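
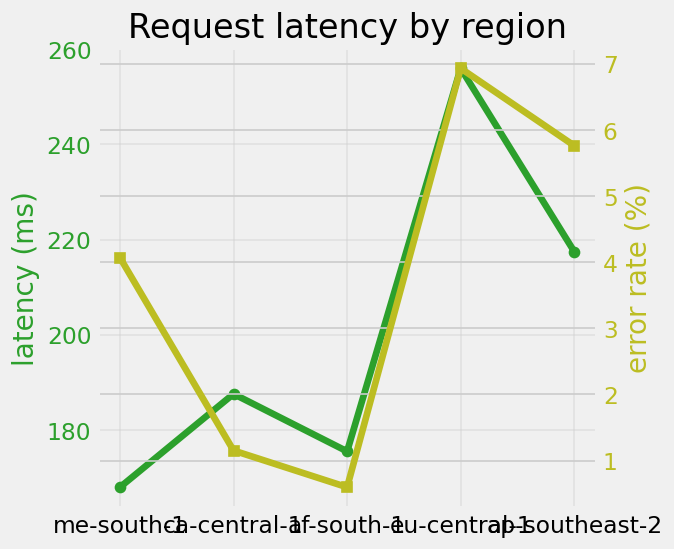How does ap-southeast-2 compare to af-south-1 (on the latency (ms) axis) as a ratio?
ap-southeast-2 ≈ 220, af-south-1 ≈ 180; 220/180 ≈ 1.22.

≈ 1.22×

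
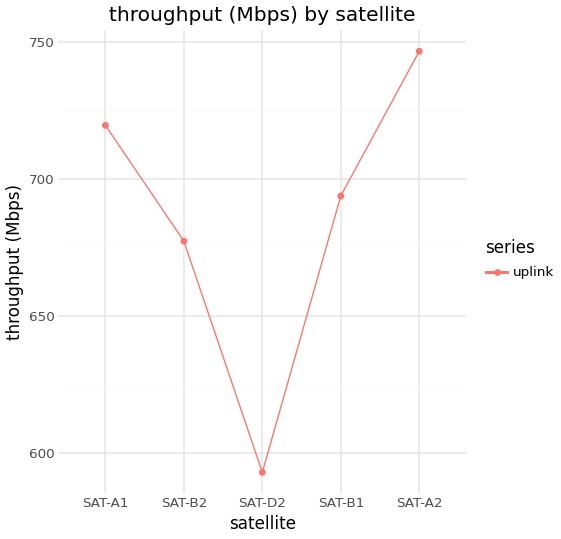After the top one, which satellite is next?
Top 3: SAT-A2 ≈ 740, SAT-A1 ≈ 720, SAT-B1 ≈ 700.

SAT-A1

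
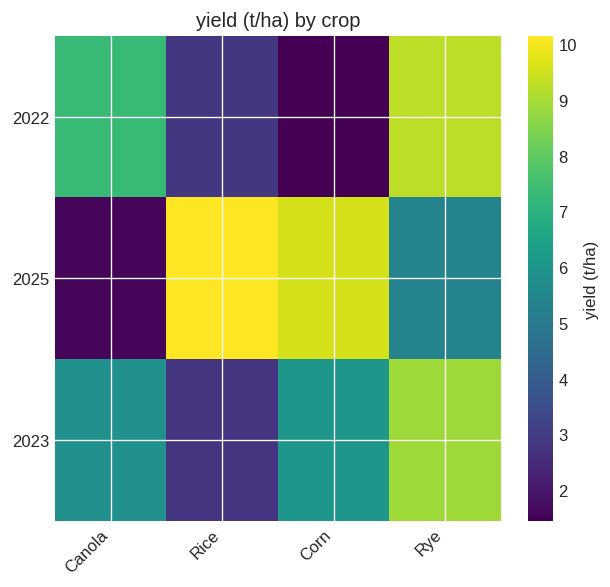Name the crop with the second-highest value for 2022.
Top 3 for 2022: Rye ≈ 9, Canola ≈ 7, Rice ≈ 3.

Canola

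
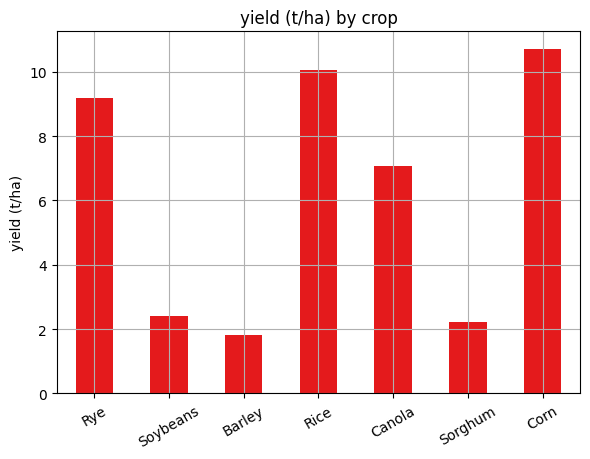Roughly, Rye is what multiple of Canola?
≈ 1.29×

Rye ≈ 9, Canola ≈ 7; 9/7 ≈ 1.29.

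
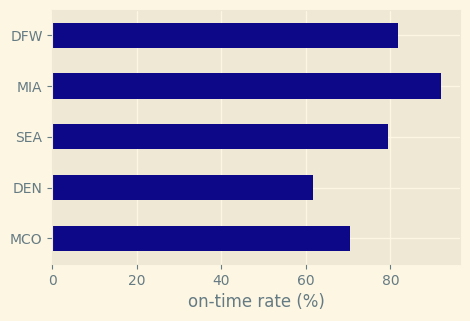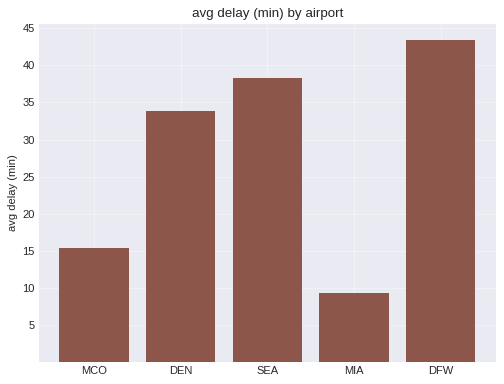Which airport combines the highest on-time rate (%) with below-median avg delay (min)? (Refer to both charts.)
MIA

Chart 2 median avg delay (min) ≈ 35; below-median airports: MCO, MIA. Among those, MIA has the highest on-time rate (%) (≈ 90).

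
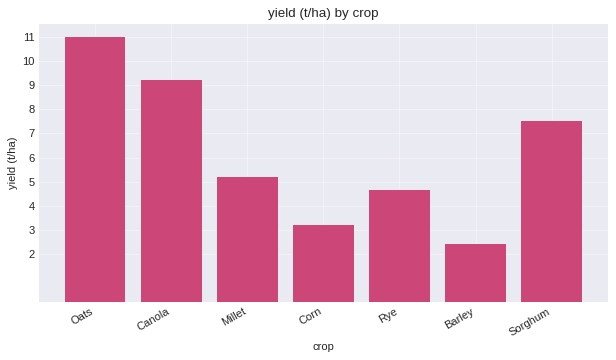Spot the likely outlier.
Oats

Oats ≈ 11; the rest sit between ≈ 2 and ≈ 9.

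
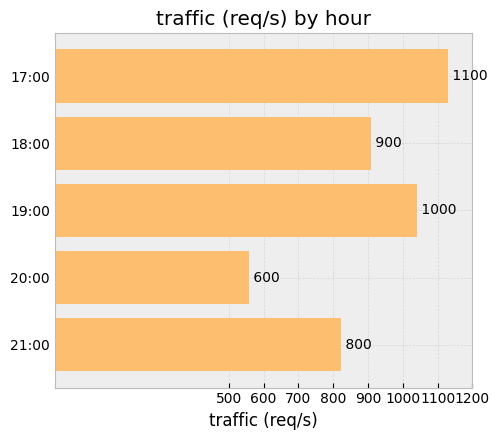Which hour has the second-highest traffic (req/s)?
19:00

Top 3: 17:00 ≈ 1100, 19:00 ≈ 1000, 18:00 ≈ 900.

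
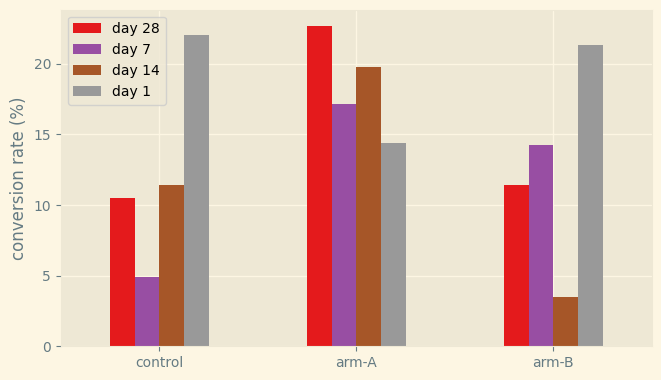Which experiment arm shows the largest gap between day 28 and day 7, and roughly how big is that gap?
control: day 28 ≈ 10, day 7 ≈ 4 → gap ≈ 6. Next-largest (arm-A) is only ≈ 4.

control, ≈ 6 %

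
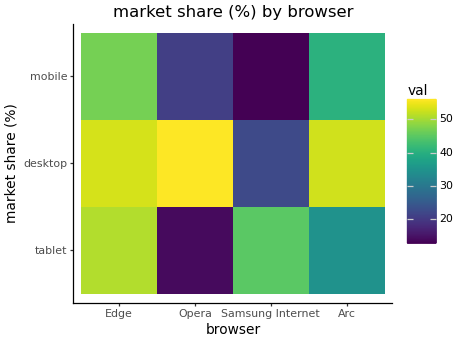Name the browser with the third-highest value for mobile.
Opera

Top 4 for mobile: Edge ≈ 45, Arc ≈ 40, Opera ≈ 20, Samsung Internet ≈ 15.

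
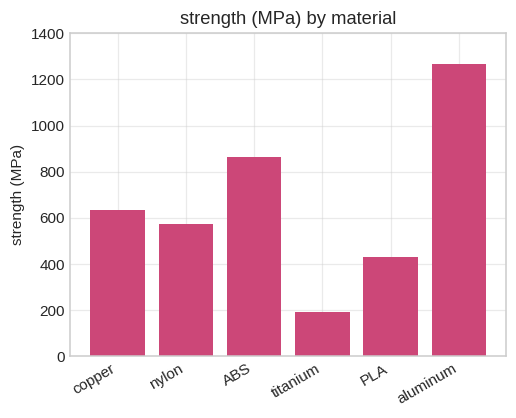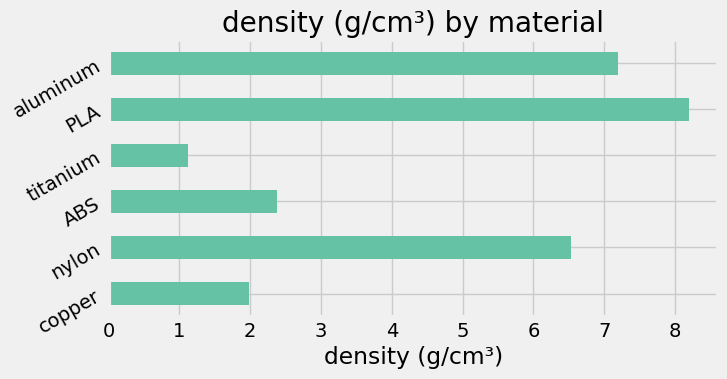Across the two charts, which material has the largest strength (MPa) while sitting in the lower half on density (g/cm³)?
Chart 2 median density (g/cm³) ≈ 4; below-median materials: copper, ABS, titanium. Among those, ABS has the highest strength (MPa) (≈ 800).

ABS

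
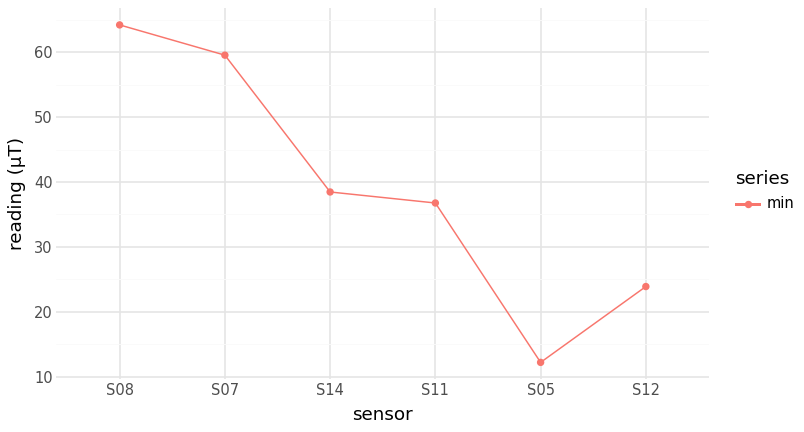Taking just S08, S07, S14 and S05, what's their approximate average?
≈ 44

(65 + 60 + 40 + 10) / 4 ≈ 44.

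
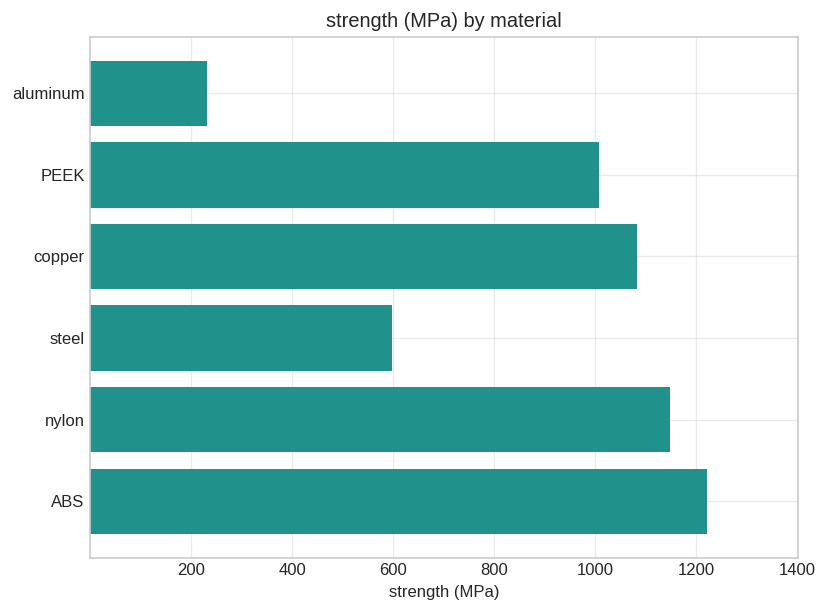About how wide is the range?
≈ 1000

Max ABS ≈ 1200, min aluminum ≈ 200; range ≈ 1000.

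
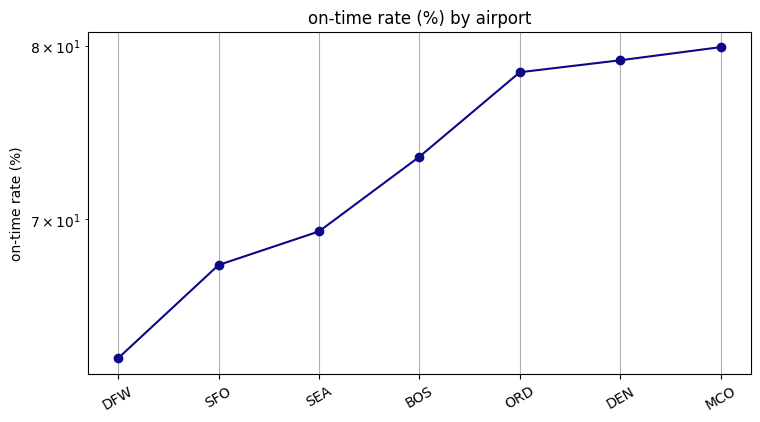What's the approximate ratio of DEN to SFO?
≈ 1.18×

DEN ≈ 80, SFO ≈ 68; 80/68 ≈ 1.18.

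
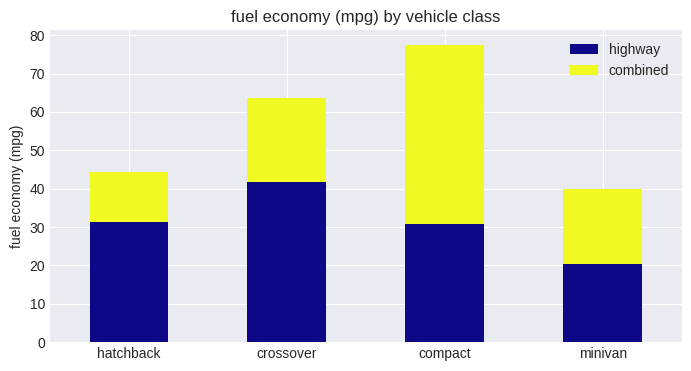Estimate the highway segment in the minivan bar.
highway top ≈ 20, bottom ≈ 0; segment ≈ 20.

≈ 20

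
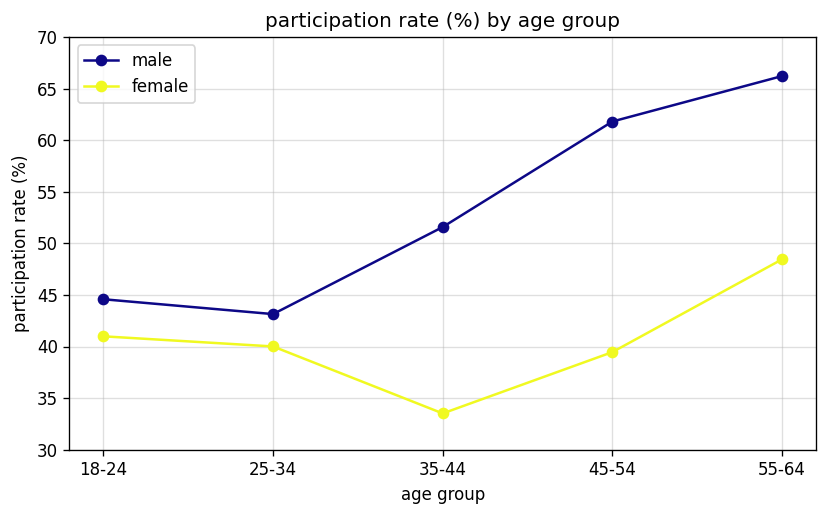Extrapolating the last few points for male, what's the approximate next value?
≈ 72.5

Last three: 50, 60, 65 → slope ≈ 7.5/step → next ≈ 72.5.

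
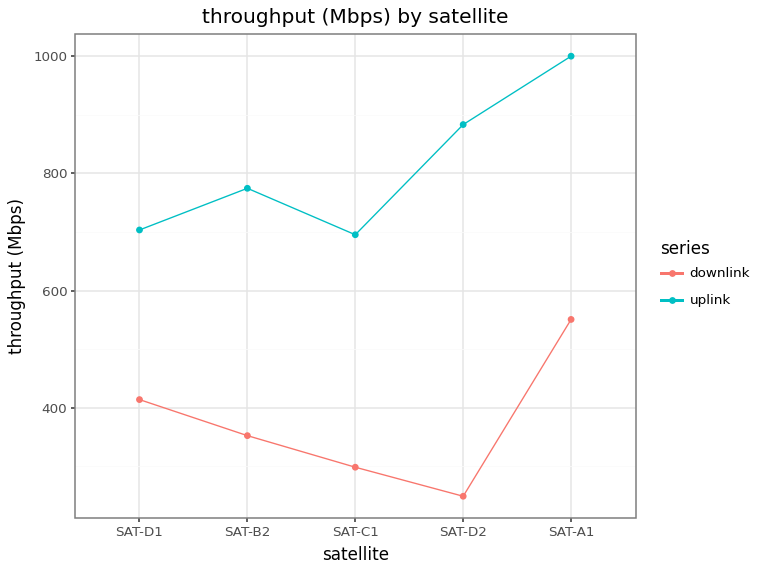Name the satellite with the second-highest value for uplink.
SAT-D2

Top 3 for uplink: SAT-A1 ≈ 1000, SAT-D2 ≈ 900, SAT-B2 ≈ 800.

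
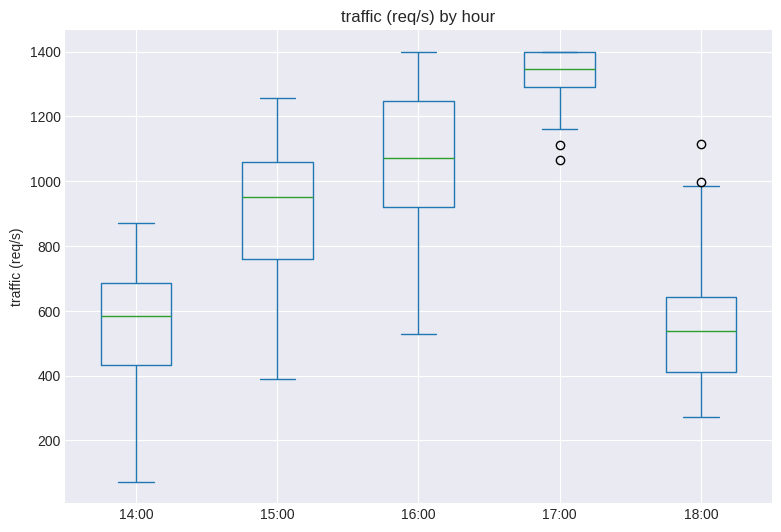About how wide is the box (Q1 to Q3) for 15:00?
≈ 300

Q3 ≈ 1100, Q1 ≈ 800; IQR ≈ 300.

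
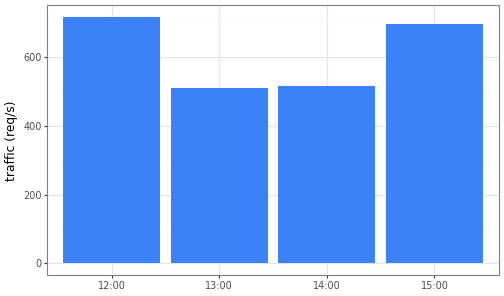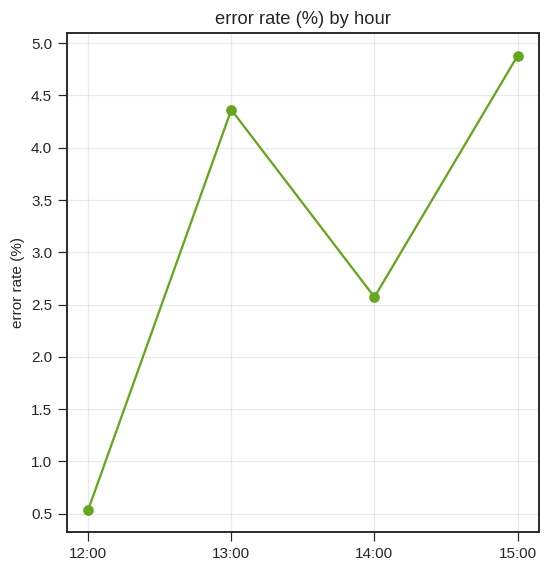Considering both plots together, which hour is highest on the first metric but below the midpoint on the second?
Chart 2 median error rate (%) ≈ 3.5; below-median hours: 12:00, 14:00. Among those, 12:00 has the highest traffic (req/s) (≈ 700).

12:00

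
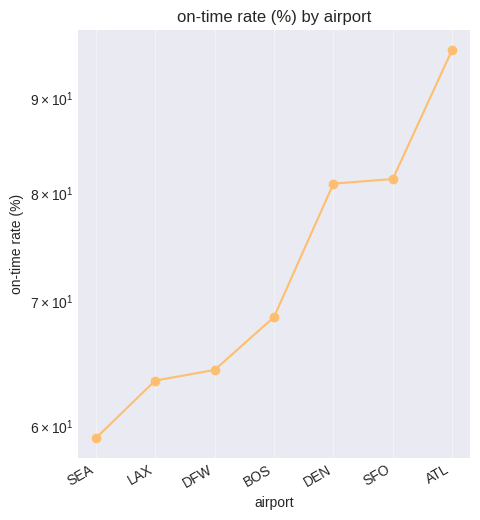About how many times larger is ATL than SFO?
ATL ≈ 95, SFO ≈ 80; 95/80 ≈ 1.19.

≈ 1.19×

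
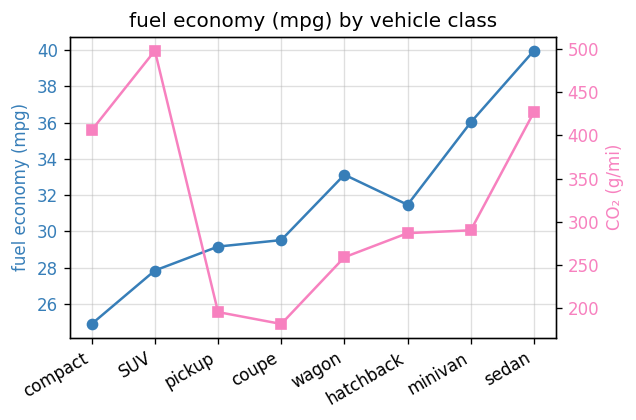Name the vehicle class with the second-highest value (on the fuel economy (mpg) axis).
Top 3 (on the fuel economy (mpg) axis): sedan ≈ 40, minivan ≈ 36, wagon ≈ 34.

minivan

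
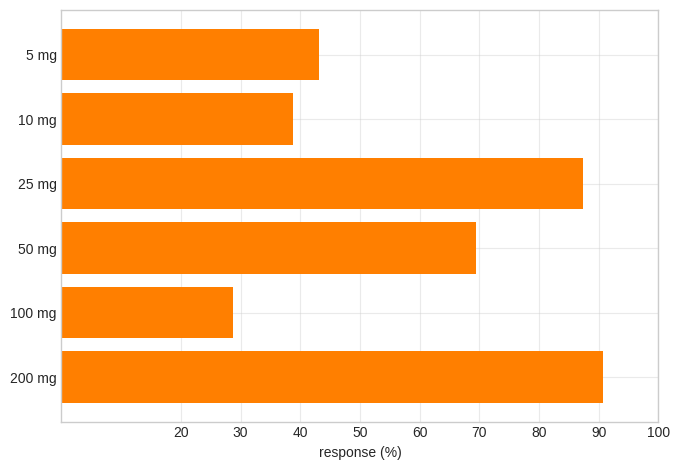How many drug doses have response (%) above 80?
2

Above 80: 25 mg, 200 mg.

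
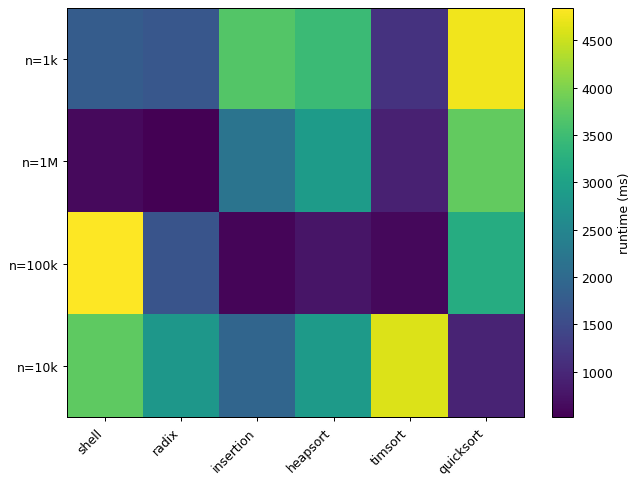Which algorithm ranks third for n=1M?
insertion

Top 4 for n=1M: quicksort ≈ 4000, heapsort ≈ 3000, insertion ≈ 2000, timsort ≈ 1000.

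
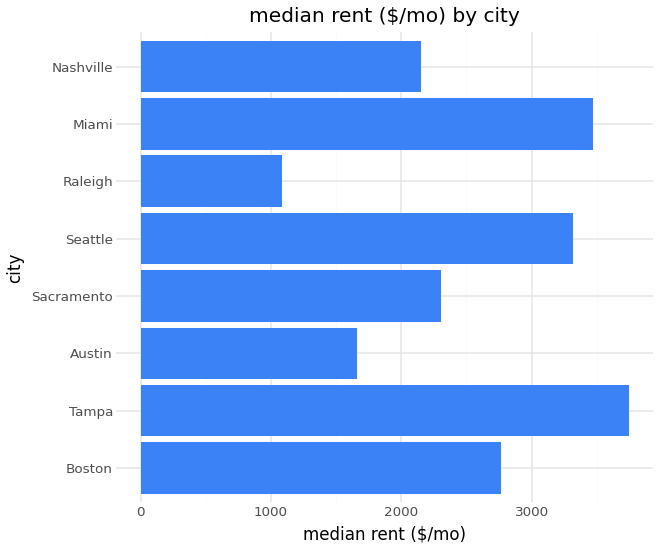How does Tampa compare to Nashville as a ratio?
≈ 1.75×

Tampa ≈ 3500, Nashville ≈ 2000; 3500/2000 ≈ 1.75.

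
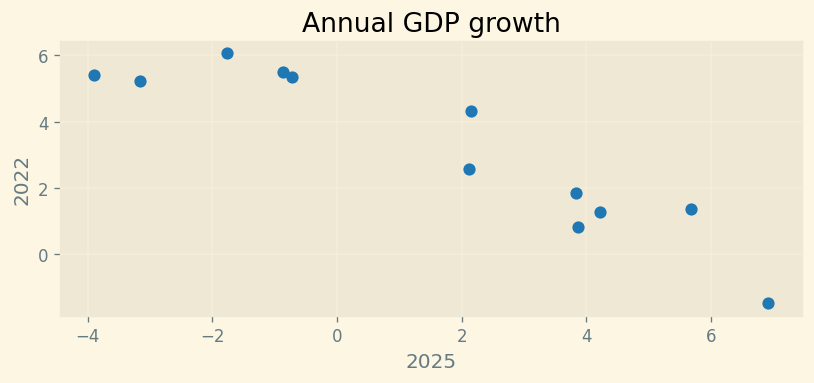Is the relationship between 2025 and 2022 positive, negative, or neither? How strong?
negative, strong

Points are negatively correlated; strong (|r| ≈ 0.9).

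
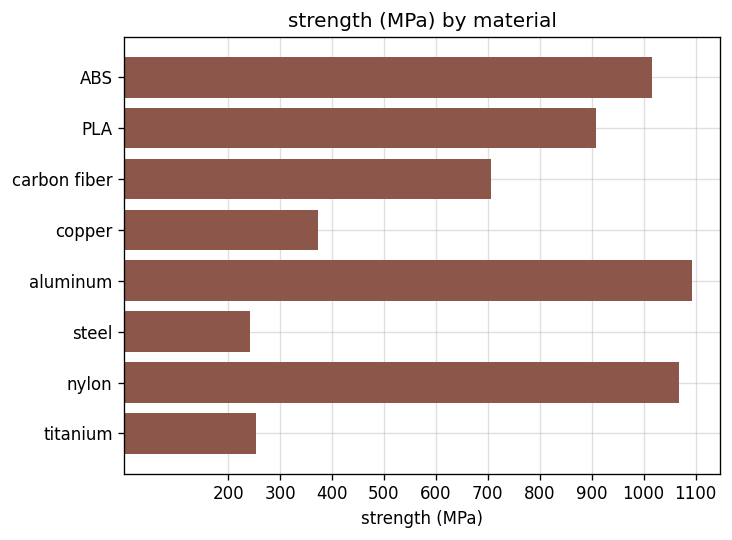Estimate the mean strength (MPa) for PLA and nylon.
≈ 1000

(900 + 1100) / 2 ≈ 1000.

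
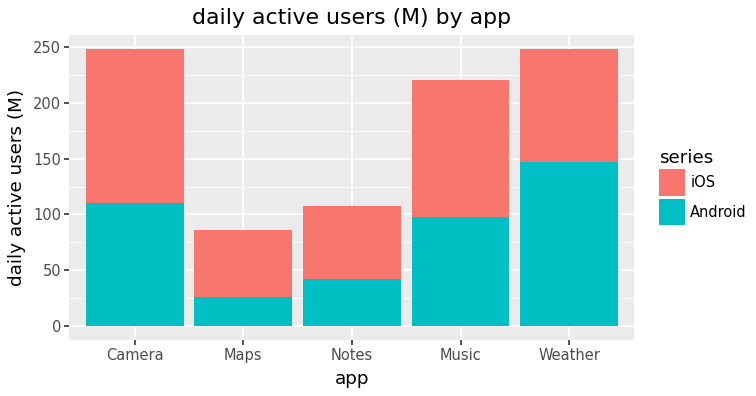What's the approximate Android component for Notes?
≈ 50

Android top ≈ 50, bottom ≈ 0; segment ≈ 50.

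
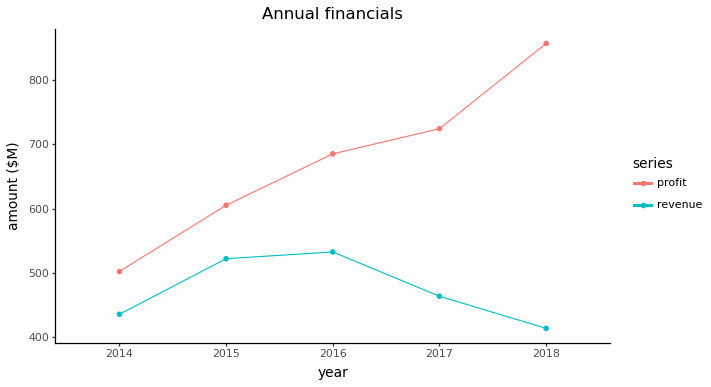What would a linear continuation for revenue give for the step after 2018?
Last three: 550, 450, 400 → slope ≈ -75/step → next ≈ 325.

≈ 325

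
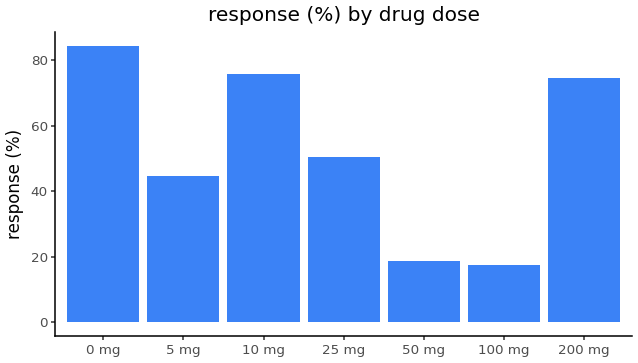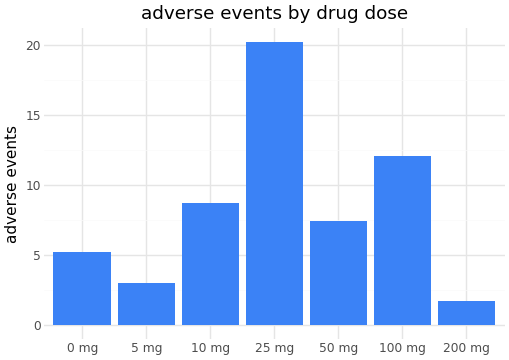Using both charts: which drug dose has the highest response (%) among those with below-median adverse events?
Chart 2 median adverse events ≈ 8; below-median drug doses: 0 mg, 5 mg, 200 mg. Among those, 0 mg has the highest response (%) (≈ 80).

0 mg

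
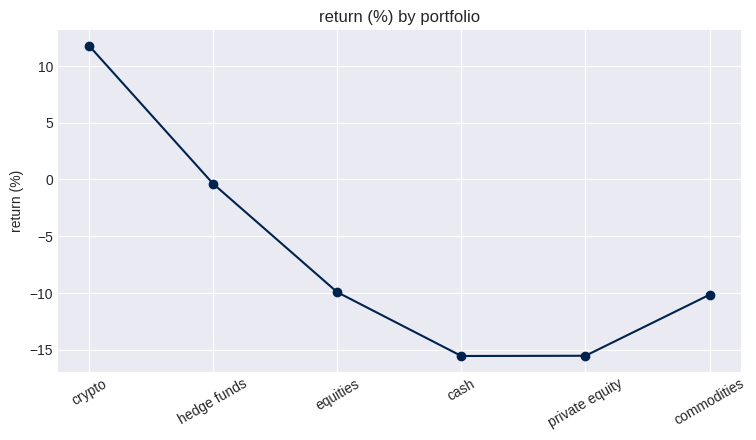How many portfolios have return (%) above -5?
Above -5: crypto, hedge funds.

2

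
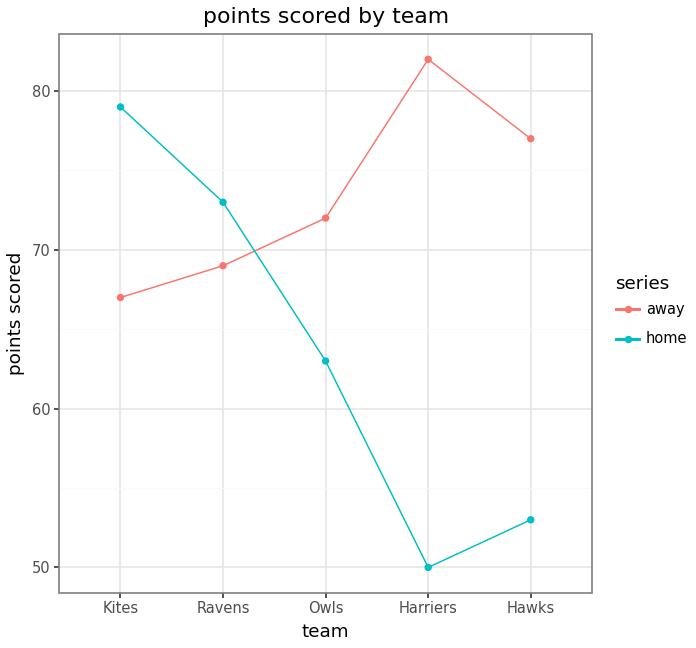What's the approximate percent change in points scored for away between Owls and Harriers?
≈ +14.3%

Owls ≈ 70, Harriers ≈ 80; (80 − 70) / 70 ≈ +14.3%.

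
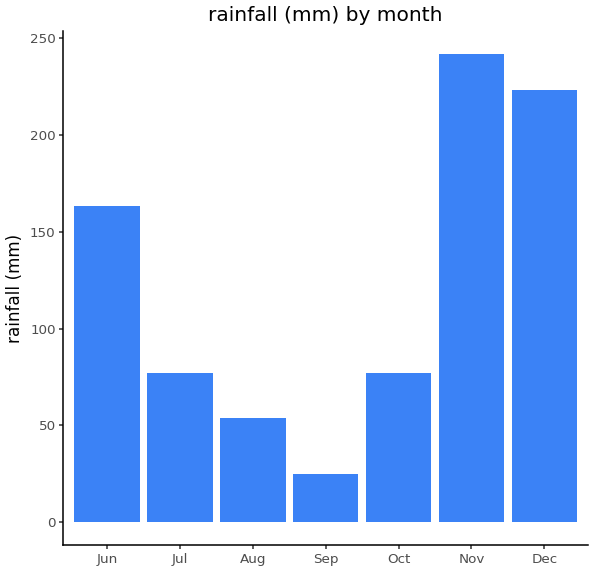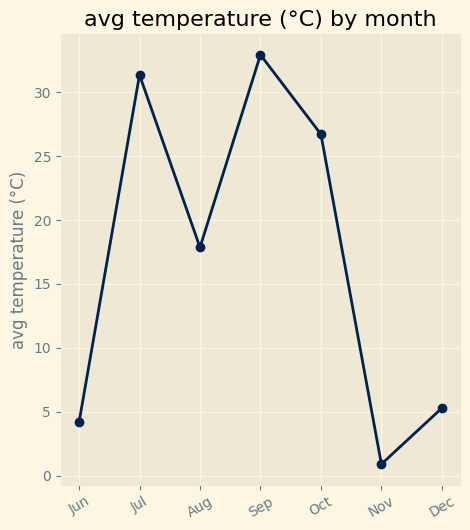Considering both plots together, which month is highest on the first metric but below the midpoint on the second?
Chart 2 median avg temperature (°C) ≈ 20; below-median months: Jun, Nov, Dec. Among those, Nov has the highest rainfall (mm) (≈ 250).

Nov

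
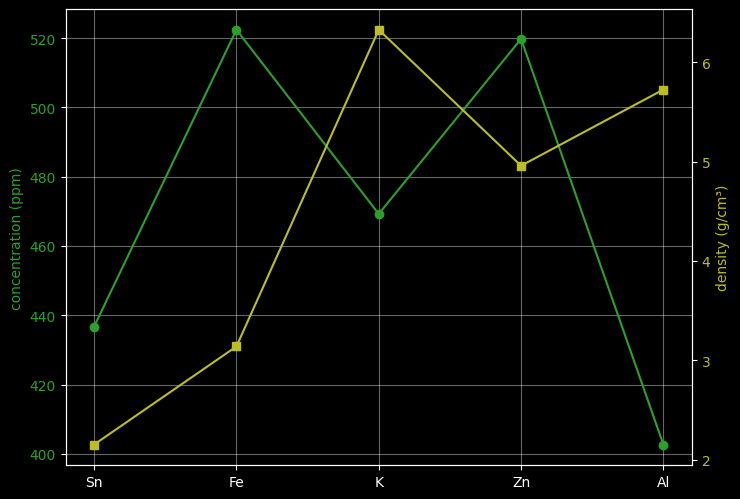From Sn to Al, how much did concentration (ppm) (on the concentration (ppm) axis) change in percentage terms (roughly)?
Sn ≈ 440, Al ≈ 400; (400 − 440) / 440 ≈ -9.1%.

≈ -9.1%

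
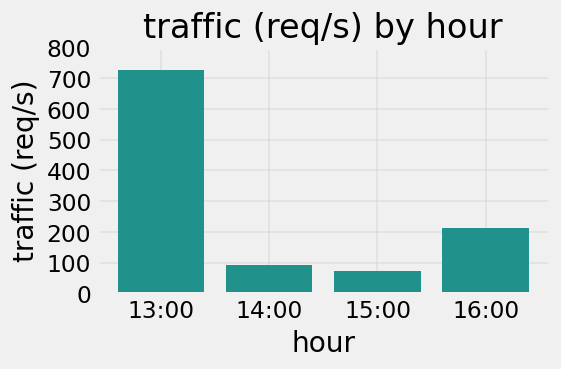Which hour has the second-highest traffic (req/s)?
Top 3: 13:00 ≈ 700, 16:00 ≈ 200, 14:00 ≈ 100.

16:00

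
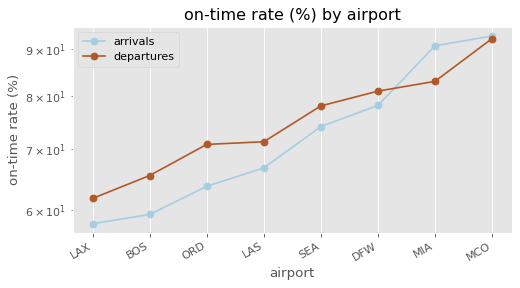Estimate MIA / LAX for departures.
≈ 1.42×

MIA ≈ 85, LAX ≈ 60; 85/60 ≈ 1.42.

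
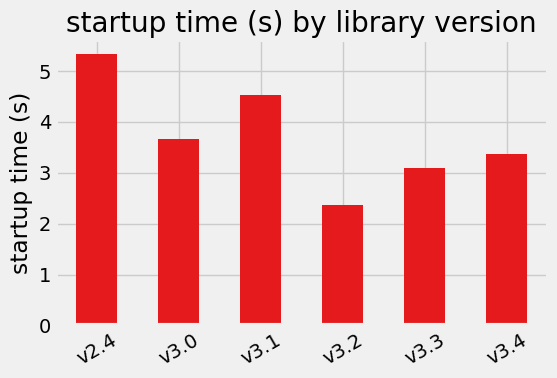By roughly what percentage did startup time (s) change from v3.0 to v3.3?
≈ -14.3%

v3.0 ≈ 3.5, v3.3 ≈ 3.0; (3.0 − 3.5) / 3.5 ≈ -14.3%.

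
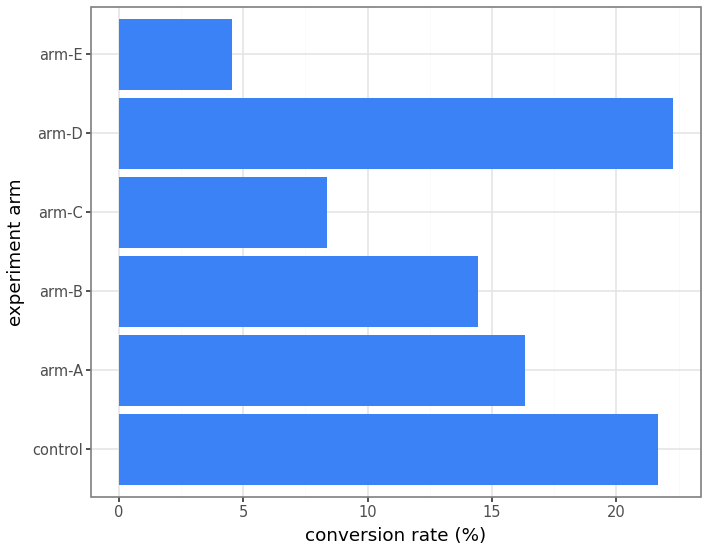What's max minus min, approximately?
≈ 18

Max arm-D ≈ 22, min arm-E ≈ 4; range ≈ 18.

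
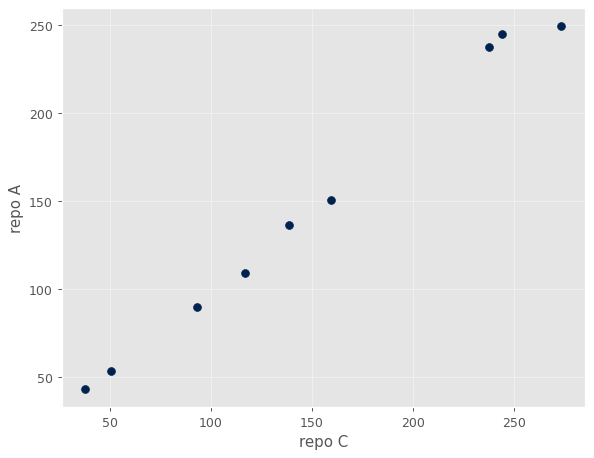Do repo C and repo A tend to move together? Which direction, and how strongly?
positive, strong

Points are positively correlated; strong (|r| ≈ 1.0).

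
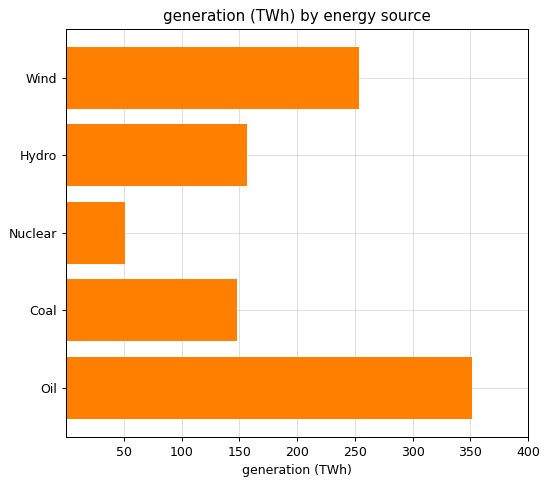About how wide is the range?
≈ 300

Max Oil ≈ 350, min Nuclear ≈ 50; range ≈ 300.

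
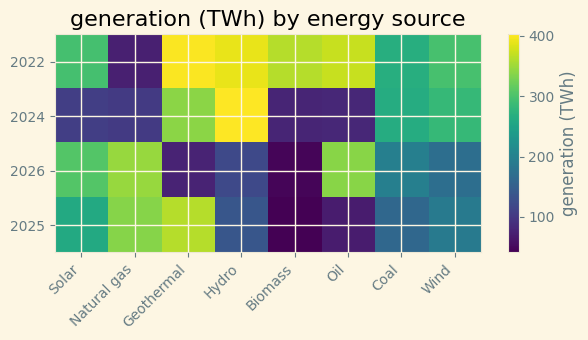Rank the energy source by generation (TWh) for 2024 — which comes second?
Top 3 for 2024: Hydro ≈ 400, Geothermal ≈ 350, Wind ≈ 300.

Geothermal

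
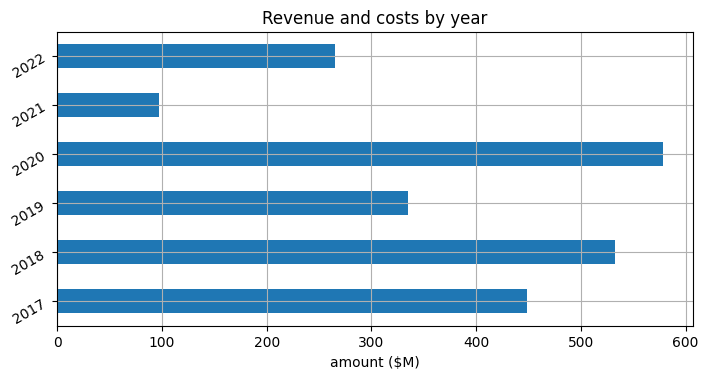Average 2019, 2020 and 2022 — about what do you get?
≈ 400

(350 + 600 + 250) / 3 ≈ 400.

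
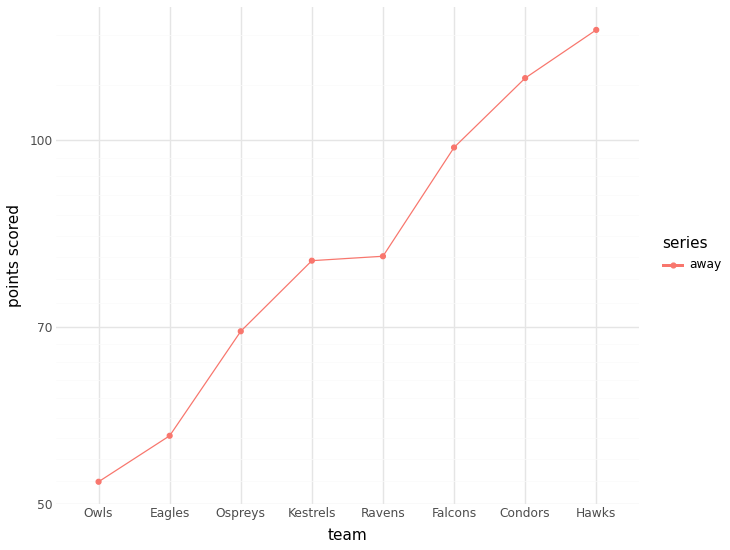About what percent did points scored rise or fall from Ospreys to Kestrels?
Ospreys ≈ 70, Kestrels ≈ 80; (80 − 70) / 70 ≈ +14.3%.

≈ +14.3%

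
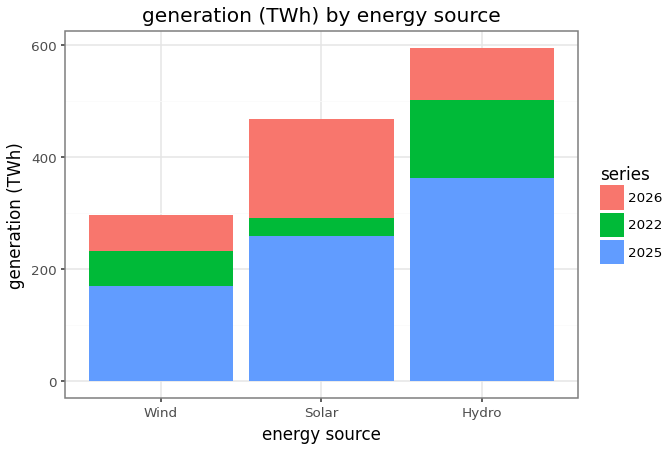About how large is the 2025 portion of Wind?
2025 top ≈ 150, bottom ≈ 0; segment ≈ 150.

≈ 150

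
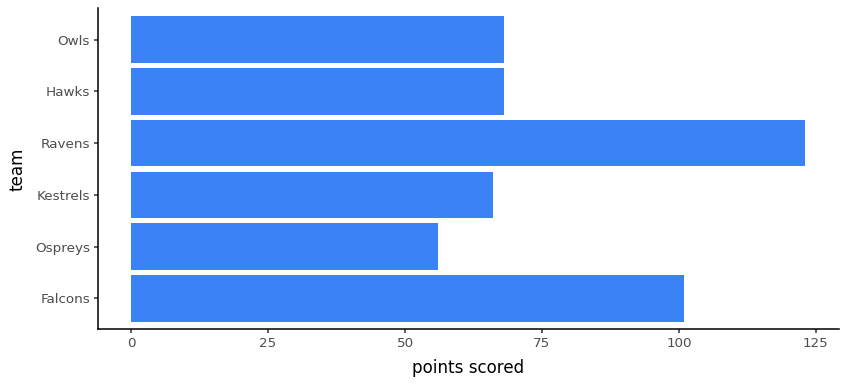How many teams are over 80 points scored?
2

Above 80: Falcons, Ravens.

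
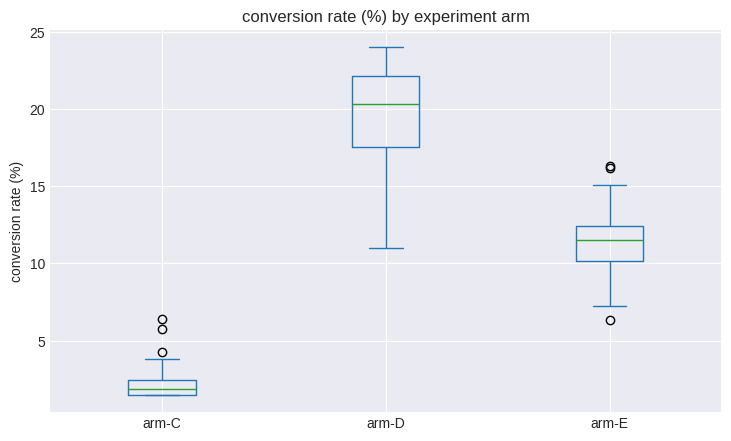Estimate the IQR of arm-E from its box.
Q3 ≈ 12, Q1 ≈ 10; IQR ≈ 2.

≈ 2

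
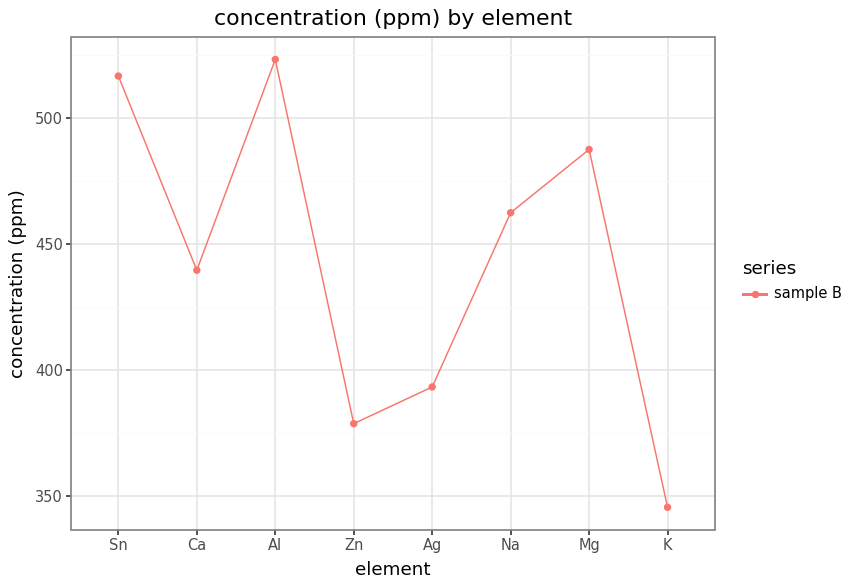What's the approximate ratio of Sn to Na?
Sn ≈ 520, Na ≈ 460; 520/460 ≈ 1.13.

≈ 1.13×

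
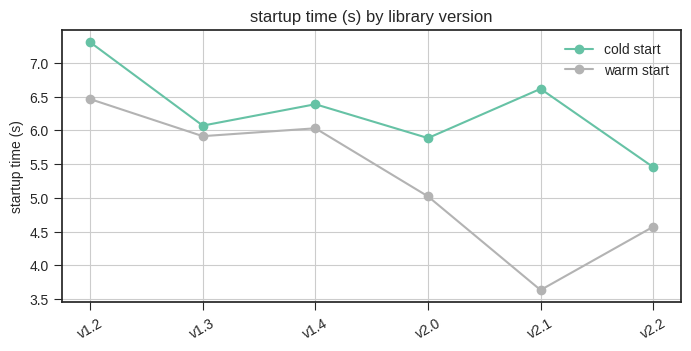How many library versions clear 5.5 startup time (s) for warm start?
3

Above 5.5: v1.2, v1.3, v1.4.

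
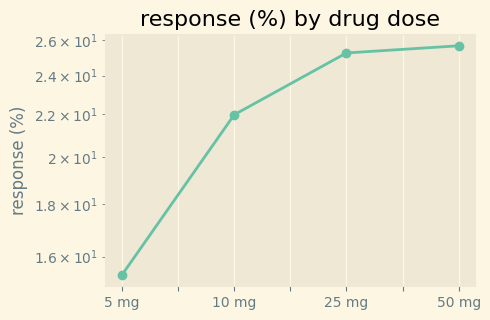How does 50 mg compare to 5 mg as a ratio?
50 mg ≈ 26, 5 mg ≈ 15; 26/15 ≈ 1.73.

≈ 1.73×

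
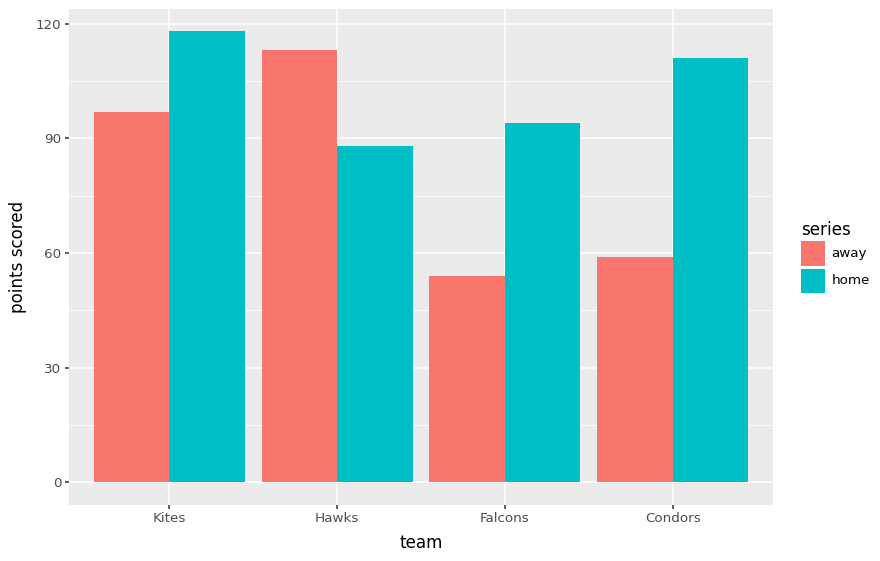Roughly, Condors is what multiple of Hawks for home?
Condors ≈ 110, Hawks ≈ 90; 110/90 ≈ 1.22.

≈ 1.22×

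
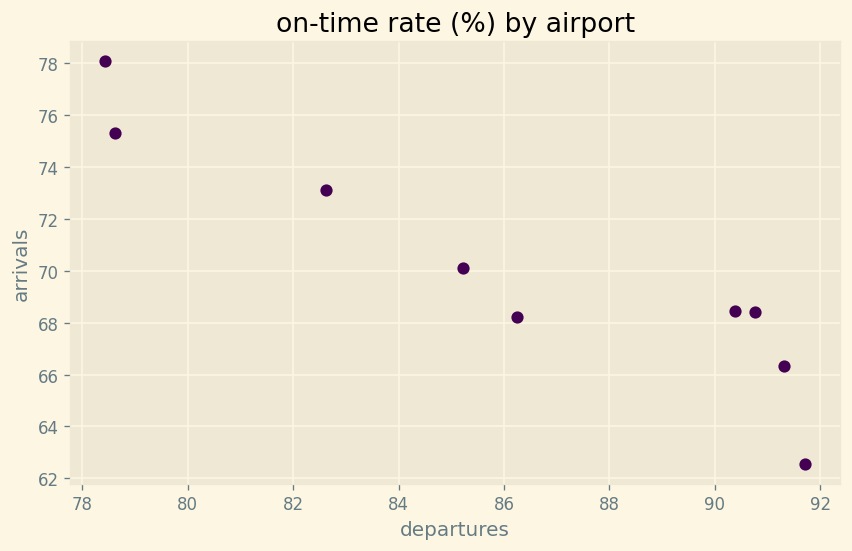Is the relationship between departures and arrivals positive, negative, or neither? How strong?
Points are negatively correlated; strong (|r| ≈ 0.9).

negative, strong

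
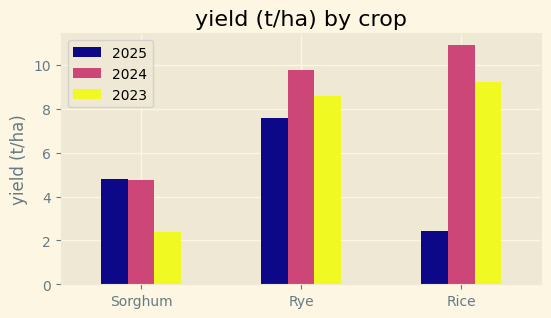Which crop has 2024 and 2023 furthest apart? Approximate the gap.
Sorghum, ≈ 3 t/ha

Sorghum: 2024 ≈ 5, 2023 ≈ 2 → gap ≈ 3. Next-largest (Rice) is only ≈ 2.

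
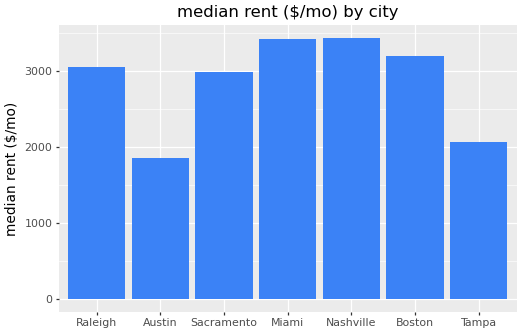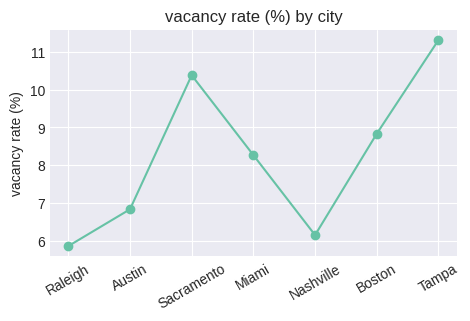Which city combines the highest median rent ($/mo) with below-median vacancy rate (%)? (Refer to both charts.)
Nashville

Chart 2 median vacancy rate (%) ≈ 8; below-median cities: Raleigh, Austin, Nashville. Among those, Nashville has the highest median rent ($/mo) (≈ 3500).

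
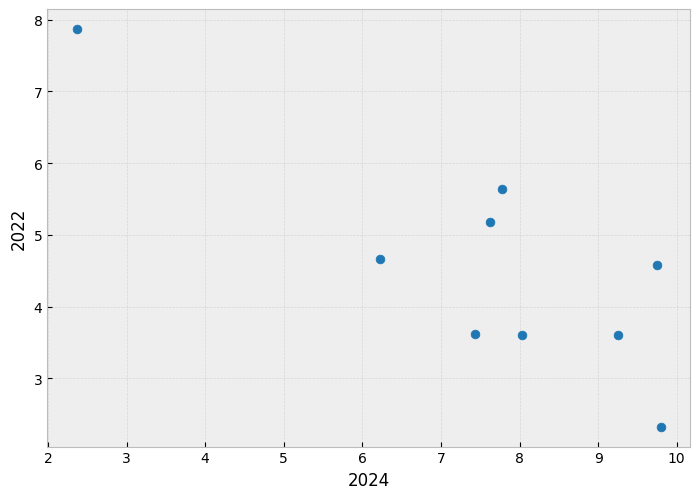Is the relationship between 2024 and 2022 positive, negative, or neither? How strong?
negative, strong

Points are negatively correlated; strong (|r| ≈ 0.8).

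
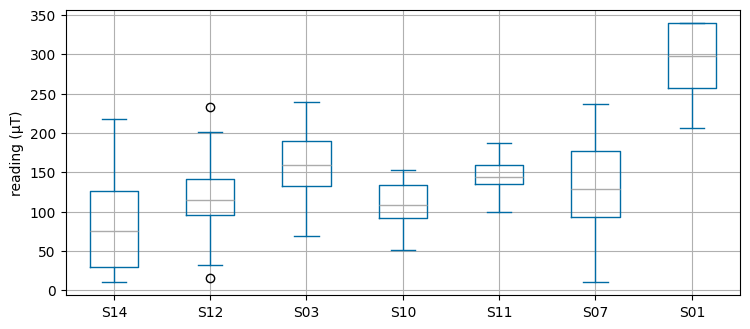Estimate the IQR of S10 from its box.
Q3 ≈ 140, Q1 ≈ 100; IQR ≈ 40.

≈ 40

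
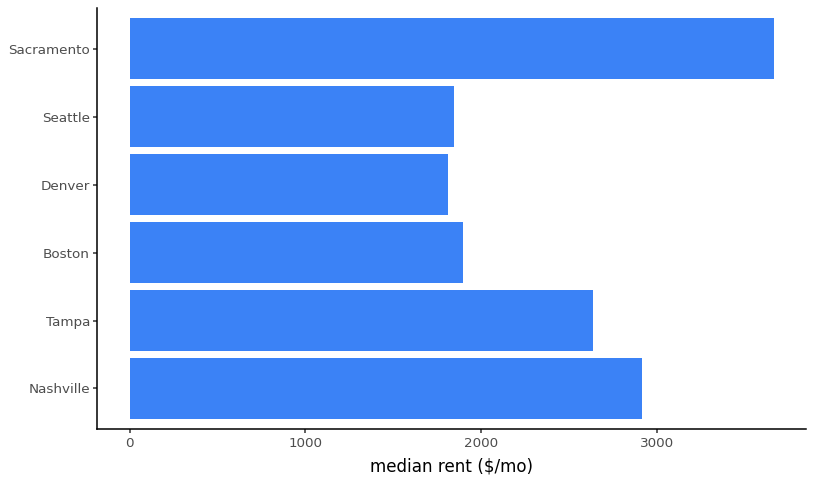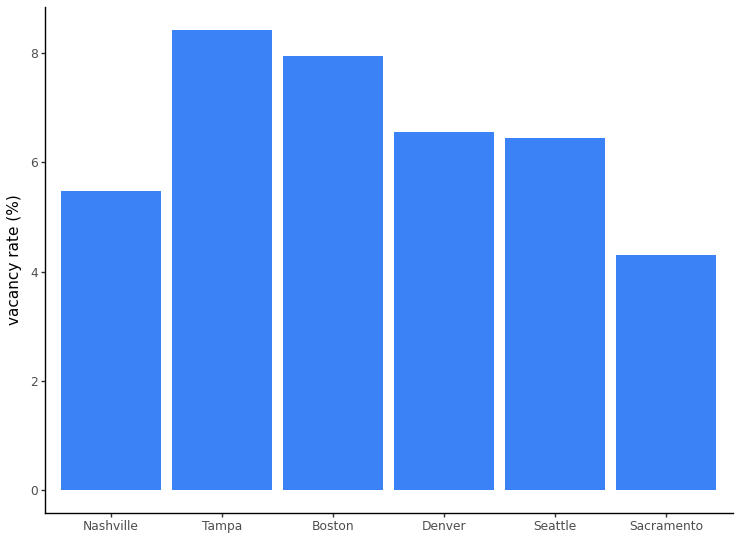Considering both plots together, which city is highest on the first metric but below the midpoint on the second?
Chart 2 median vacancy rate (%) ≈ 7; below-median cities: Nashville, Seattle, Sacramento. Among those, Sacramento has the highest median rent ($/mo) (≈ 3500).

Sacramento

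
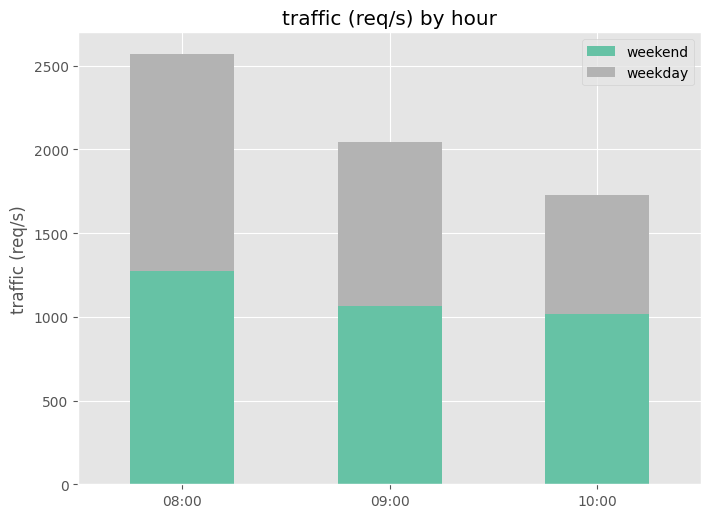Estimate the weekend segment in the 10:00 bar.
≈ 1000

weekend top ≈ 1000, bottom ≈ 0; segment ≈ 1000.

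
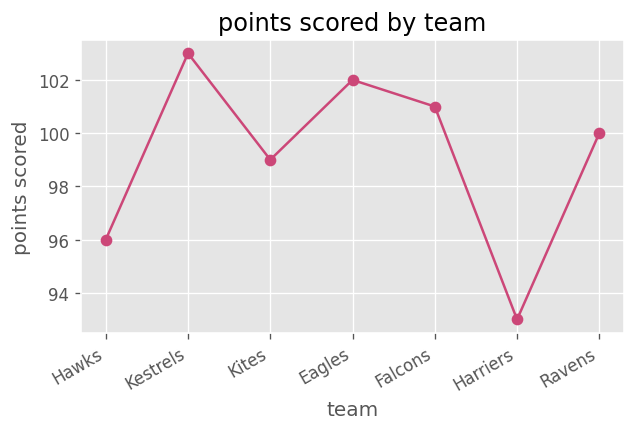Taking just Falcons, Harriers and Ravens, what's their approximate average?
(101 + 93 + 100) / 3 ≈ 98.

≈ 98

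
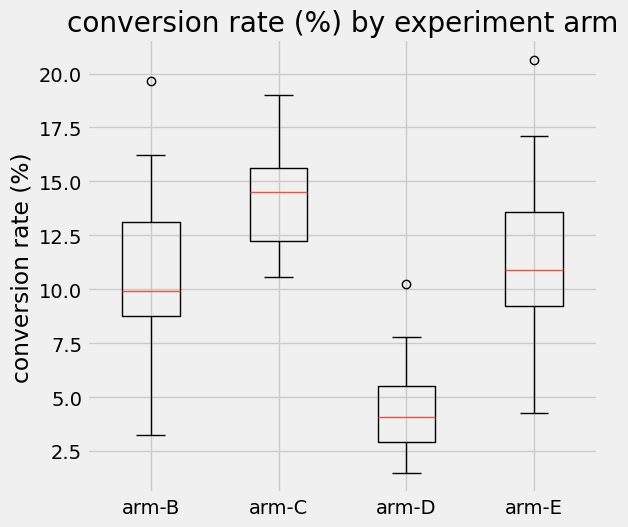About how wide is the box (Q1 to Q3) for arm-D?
≈ 3

Q3 ≈ 6, Q1 ≈ 3; IQR ≈ 3.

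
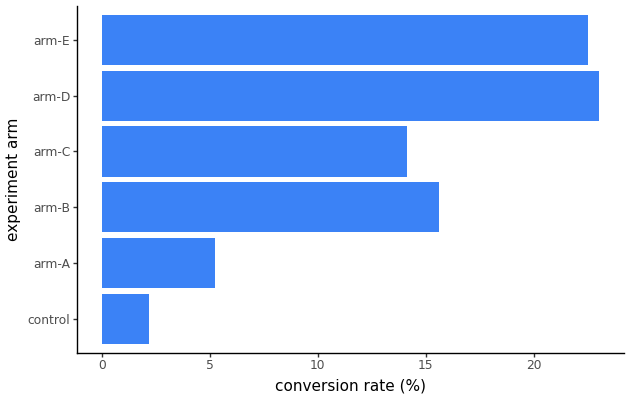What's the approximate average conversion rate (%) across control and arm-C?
≈ 8

(2 + 14) / 2 ≈ 8.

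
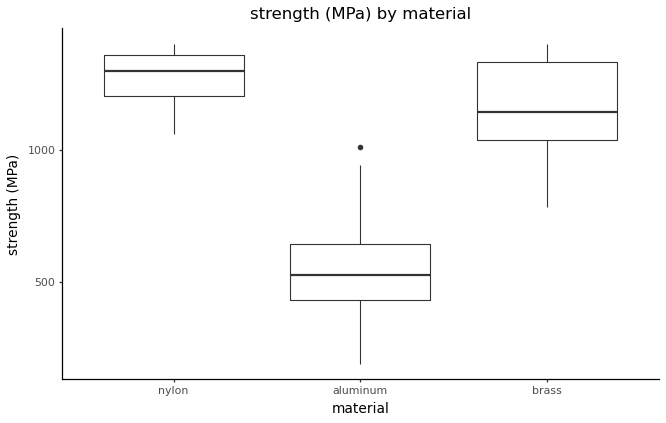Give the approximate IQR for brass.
Q3 ≈ 1300, Q1 ≈ 1000; IQR ≈ 300.

≈ 300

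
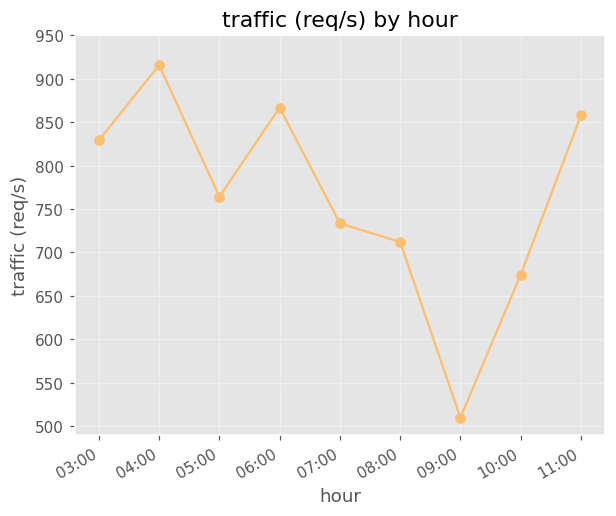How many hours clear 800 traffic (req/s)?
4

Above 800: 03:00, 04:00, 06:00, 11:00.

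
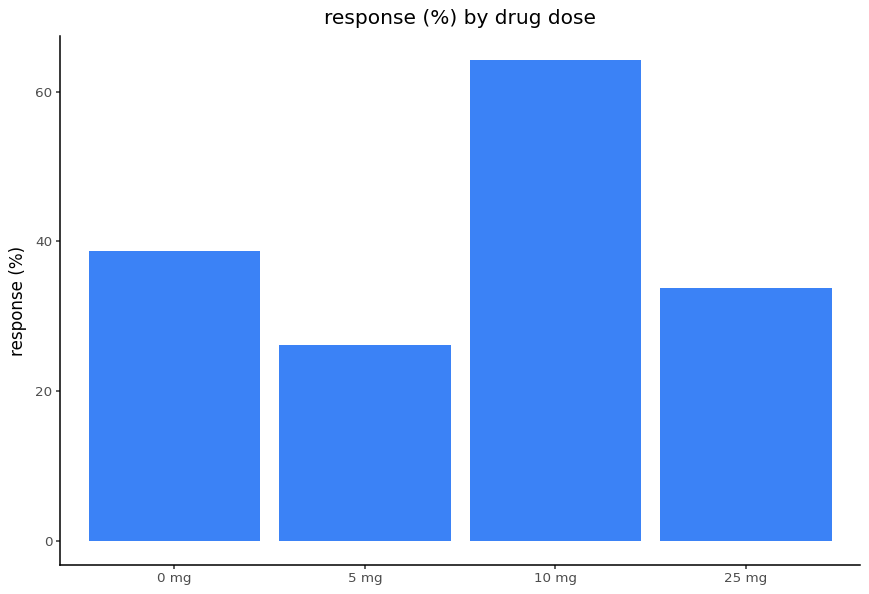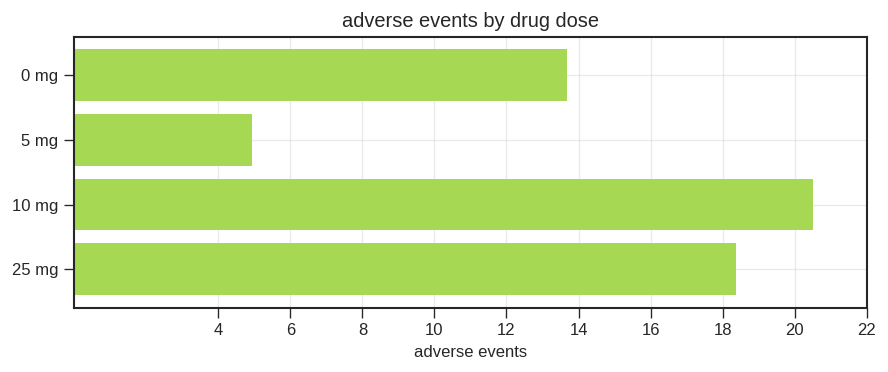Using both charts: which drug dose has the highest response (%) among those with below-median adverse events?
Chart 2 median adverse events ≈ 16; below-median drug doses: 0 mg, 5 mg. Among those, 0 mg has the highest response (%) (≈ 40).

0 mg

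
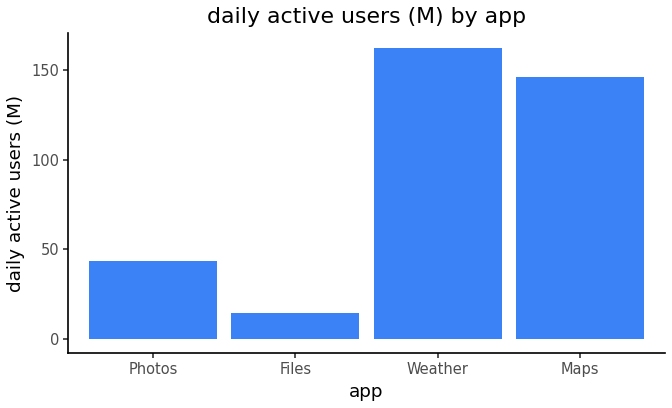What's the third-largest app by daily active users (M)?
Top 4: Weather ≈ 160, Maps ≈ 140, Photos ≈ 40, Files ≈ 20.

Photos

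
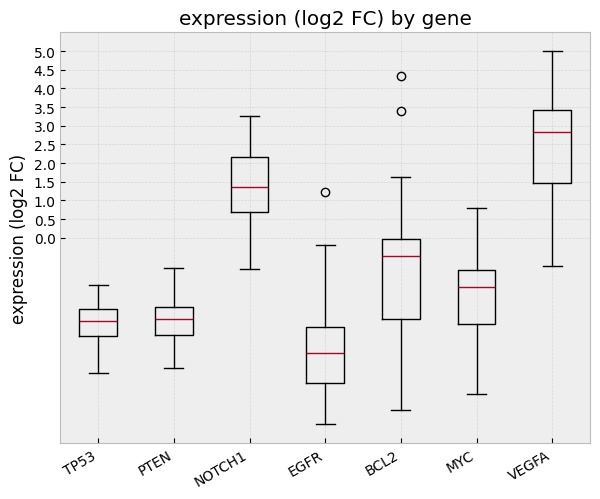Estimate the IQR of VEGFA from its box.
Q3 ≈ 3.5, Q1 ≈ 1.5; IQR ≈ 2.0.

≈ 2.0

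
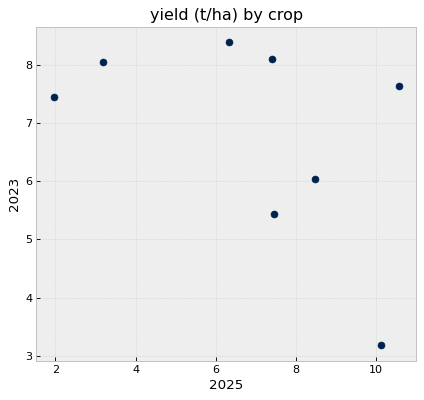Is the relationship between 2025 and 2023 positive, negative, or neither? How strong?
negative, moderate

Points are negatively correlated; moderate (|r| ≈ 0.5).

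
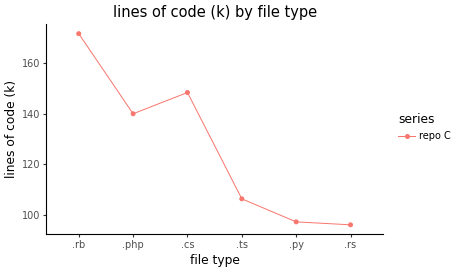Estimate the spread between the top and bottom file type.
≈ 70

Max .rb ≈ 170, min .rs ≈ 100; range ≈ 70.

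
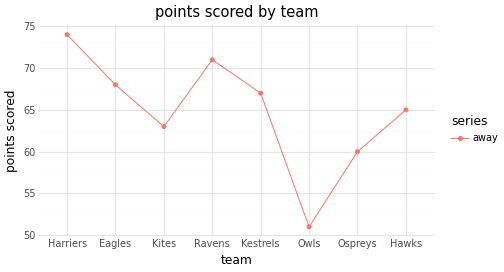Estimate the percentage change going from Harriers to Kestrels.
Harriers ≈ 74, Kestrels ≈ 68; (68 − 74) / 74 ≈ -8.1%.

≈ -8.1%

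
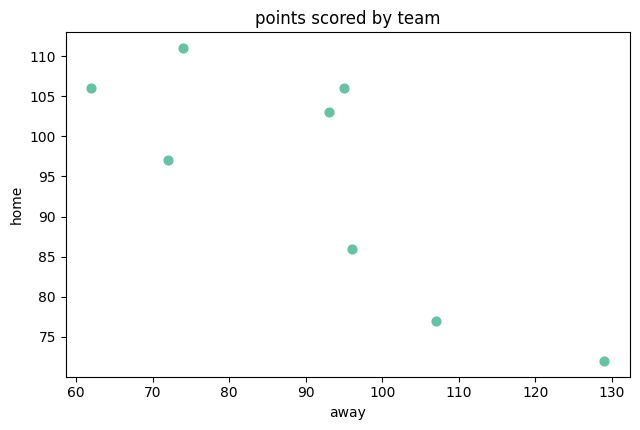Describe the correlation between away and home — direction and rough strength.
Points are negatively correlated; strong (|r| ≈ 0.8).

negative, strong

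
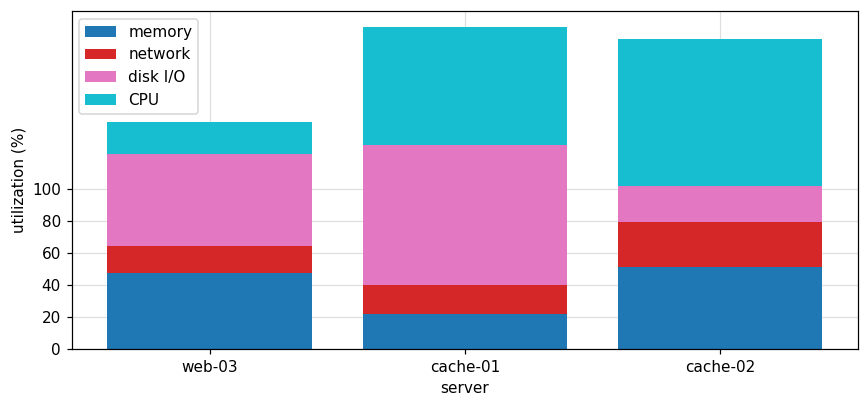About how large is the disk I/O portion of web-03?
disk I/O top ≈ 120, bottom ≈ 60; segment ≈ 60.

≈ 60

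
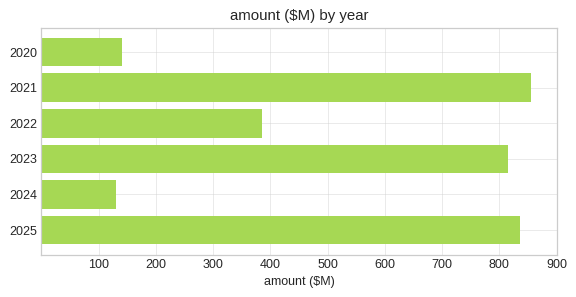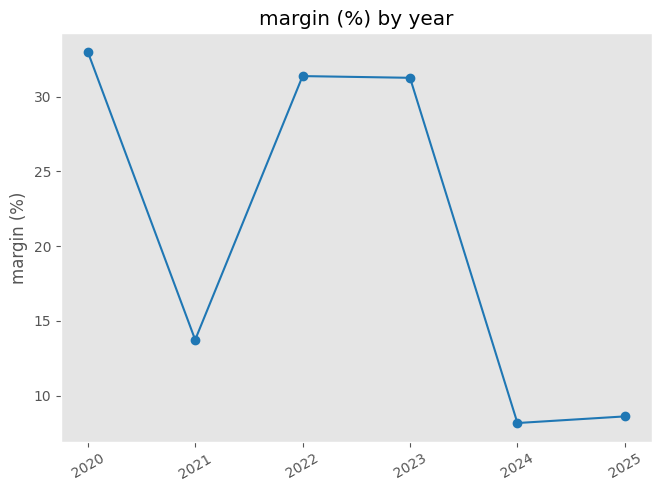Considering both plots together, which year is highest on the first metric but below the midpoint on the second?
Chart 2 median margin (%) ≈ 20; below-median years: 2021, 2024, 2025. Among those, 2021 has the highest amount ($M) (≈ 900).

2021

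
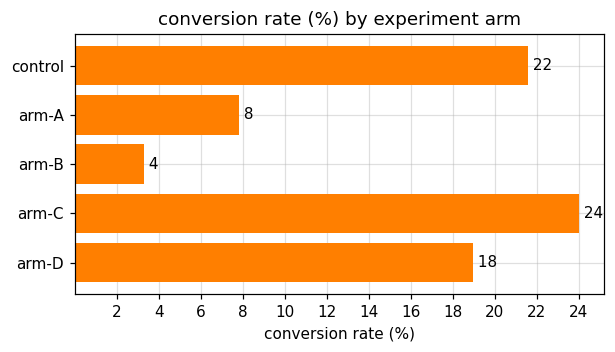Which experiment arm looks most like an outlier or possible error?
arm-B

arm-B ≈ 4; the rest sit between ≈ 8 and ≈ 24.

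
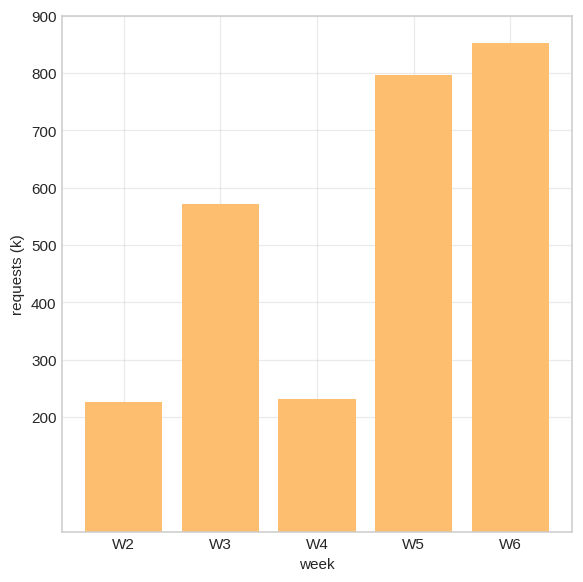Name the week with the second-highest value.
Top 3: W6 ≈ 900, W5 ≈ 800, W3 ≈ 600.

W5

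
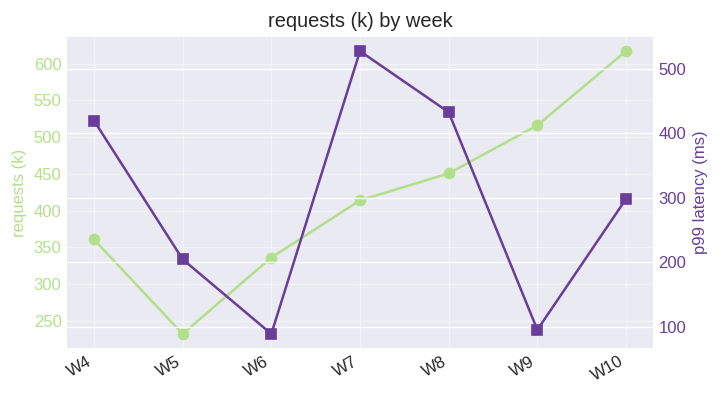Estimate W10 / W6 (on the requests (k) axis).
W10 ≈ 600, W6 ≈ 350; 600/350 ≈ 1.71.

≈ 1.71×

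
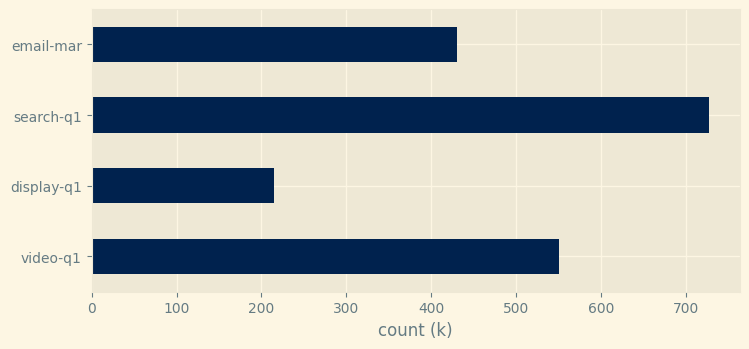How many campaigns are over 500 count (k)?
2

Above 500: video-q1, search-q1.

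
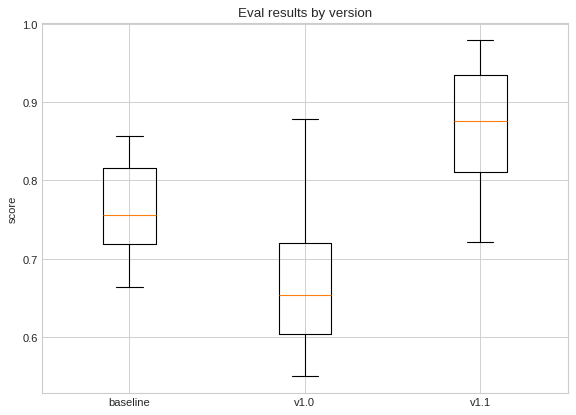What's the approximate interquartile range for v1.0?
Q3 ≈ 0.72, Q1 ≈ 0.60; IQR ≈ 0.12.

≈ 0.12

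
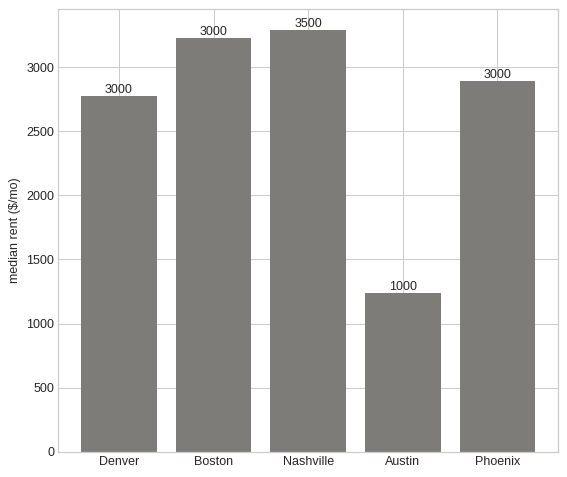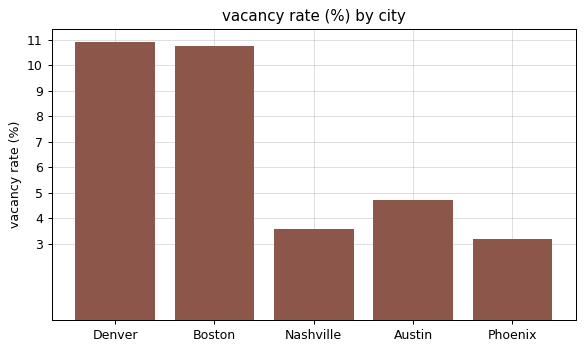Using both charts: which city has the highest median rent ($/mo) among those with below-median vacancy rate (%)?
Nashville

Chart 2 median vacancy rate (%) ≈ 5; below-median cities: Nashville, Phoenix. Among those, Nashville has the highest median rent ($/mo) (≈ 3500).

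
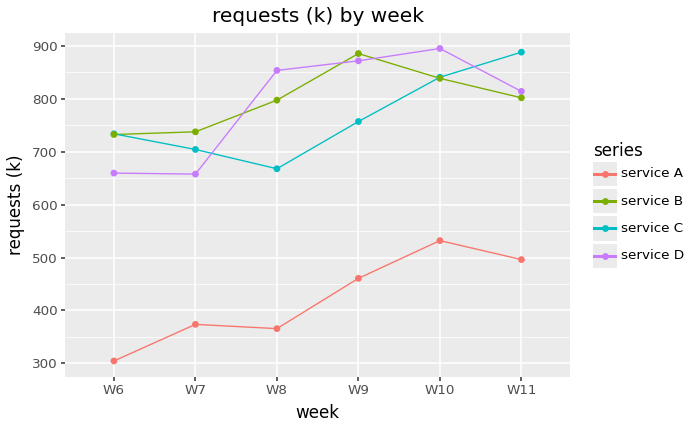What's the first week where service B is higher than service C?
W7

W6: service B ≈ 750 vs service C ≈ 750 (not yet); W7: service B ≈ 750 vs service C ≈ 700 (first crossover).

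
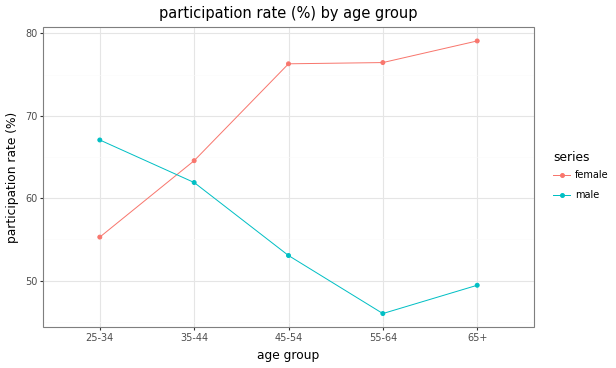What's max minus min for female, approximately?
Max 65+ ≈ 80, min 25-34 ≈ 55; range ≈ 25.

≈ 25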